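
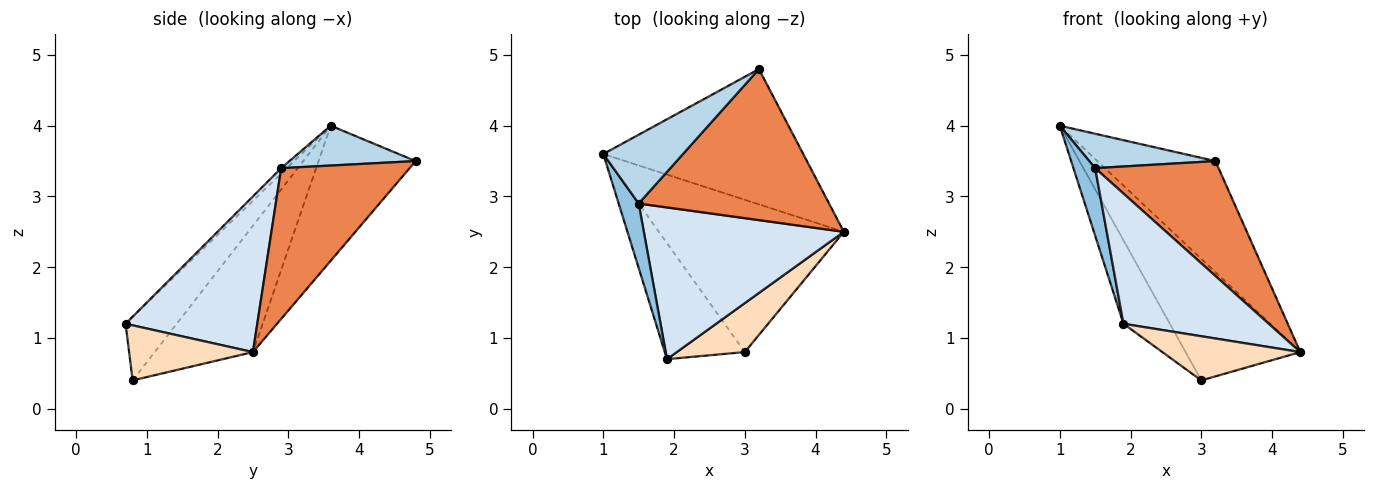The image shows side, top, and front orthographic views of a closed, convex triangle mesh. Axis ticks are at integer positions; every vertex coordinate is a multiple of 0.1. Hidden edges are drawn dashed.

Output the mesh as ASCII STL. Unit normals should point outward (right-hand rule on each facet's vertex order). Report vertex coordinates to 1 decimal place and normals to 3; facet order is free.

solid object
 facet normal -0.463 0.563 -0.685
  outer loop
   vertex 3.2 4.8 3.5
   vertex 4.4 2.5 0.8
   vertex 1.0 3.6 4.0
  endloop
 endfacet
 facet normal -0.182 -0.712 0.679
  outer loop
   vertex 1.5 2.9 3.4
   vertex 1.0 3.6 4.0
   vertex 1.9 0.7 1.2
  endloop
 endfacet
 facet normal 0.408 -0.408 0.816
  outer loop
   vertex 1.5 2.9 3.4
   vertex 3.2 4.8 3.5
   vertex 1.0 3.6 4.0
  endloop
 endfacet
 facet normal 0.508 -0.561 0.653
  outer loop
   vertex 1.5 2.9 3.4
   vertex 1.9 0.7 1.2
   vertex 4.4 2.5 0.8
  endloop
 endfacet
 facet normal 0.533 -0.512 0.673
  outer loop
   vertex 1.5 2.9 3.4
   vertex 4.4 2.5 0.8
   vertex 3.2 4.8 3.5
  endloop
 endfacet
 facet normal -0.471 0.550 -0.690
  outer loop
   vertex 3.0 0.8 0.4
   vertex 1.0 3.6 4.0
   vertex 4.4 2.5 0.8
  endloop
 endfacet
 facet normal -0.541 0.491 -0.683
  outer loop
   vertex 3.0 0.8 0.4
   vertex 1.9 0.7 1.2
   vertex 1.0 3.6 4.0
  endloop
 endfacet
 facet normal 0.515 -0.574 0.637
  outer loop
   vertex 3.0 0.8 0.4
   vertex 4.4 2.5 0.8
   vertex 1.9 0.7 1.2
  endloop
 endfacet
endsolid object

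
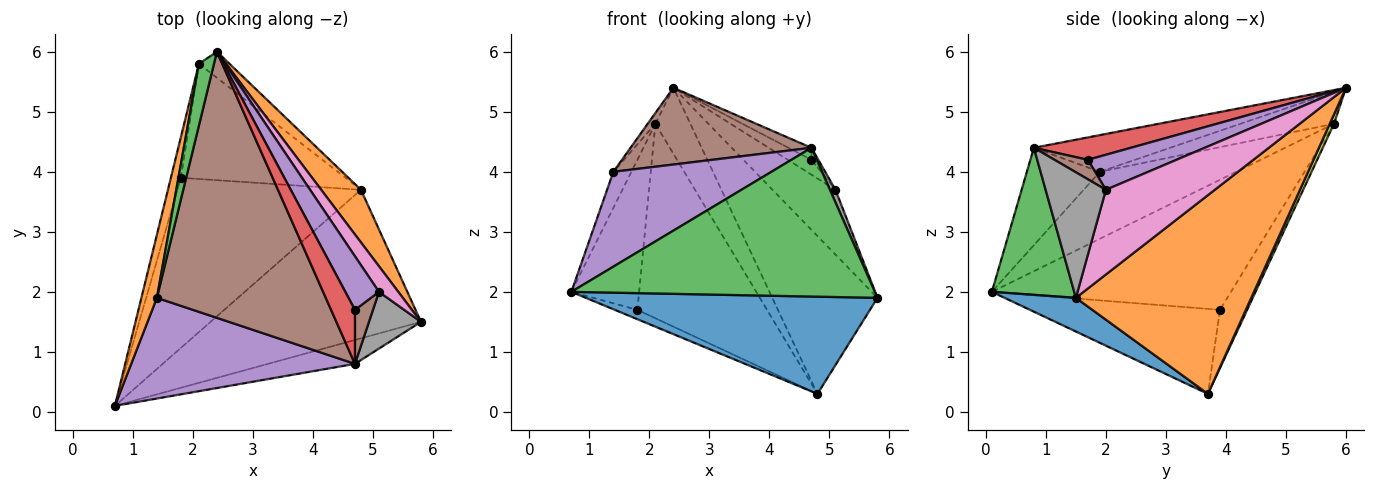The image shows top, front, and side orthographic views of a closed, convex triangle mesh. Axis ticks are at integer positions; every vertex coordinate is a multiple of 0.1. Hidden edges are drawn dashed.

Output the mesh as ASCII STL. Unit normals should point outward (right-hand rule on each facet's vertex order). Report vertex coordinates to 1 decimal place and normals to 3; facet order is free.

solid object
 facet normal 0.133 -0.543 -0.829
  outer loop
   vertex 4.8 3.7 0.3
   vertex 5.8 1.5 1.9
   vertex 0.7 0.1 2.0
  endloop
 endfacet
 facet normal 0.845 0.507 0.169
  outer loop
   vertex 4.8 3.7 0.3
   vertex 2.4 6.0 5.4
   vertex 5.8 1.5 1.9
  endloop
 endfacet
 facet normal 0.259 -0.954 -0.153
  outer loop
   vertex 4.7 0.8 4.4
   vertex 0.7 0.1 2.0
   vertex 5.8 1.5 1.9
  endloop
 endfacet
 facet normal -0.420 0.050 -0.906
  outer loop
   vertex 1.8 3.9 1.7
   vertex 4.8 3.7 0.3
   vertex 0.7 0.1 2.0
  endloop
 endfacet
 facet normal -0.302 -0.654 0.694
  outer loop
   vertex 1.4 1.9 4.0
   vertex 0.7 0.1 2.0
   vertex 4.7 0.8 4.4
  endloop
 endfacet
 facet normal -0.204 -0.271 0.941
  outer loop
   vertex 1.4 1.9 4.0
   vertex 4.7 0.8 4.4
   vertex 2.4 6.0 5.4
  endloop
 endfacet
 facet normal 0.849 0.491 0.194
  outer loop
   vertex 5.1 2.0 3.7
   vertex 5.8 1.5 1.9
   vertex 2.4 6.0 5.4
  endloop
 endfacet
 facet normal 0.921 -0.084 0.381
  outer loop
   vertex 5.1 2.0 3.7
   vertex 4.7 0.8 4.4
   vertex 5.8 1.5 1.9
  endloop
 endfacet
 facet normal 0.112 0.925 -0.364
  outer loop
   vertex 2.1 5.8 4.8
   vertex 2.4 6.0 5.4
   vertex 4.8 3.7 0.3
  endloop
 endfacet
 facet normal -0.178 0.847 -0.502
  outer loop
   vertex 2.1 5.8 4.8
   vertex 4.8 3.7 0.3
   vertex 1.8 3.9 1.7
  endloop
 endfacet
 facet normal -0.959 0.272 -0.074
  outer loop
   vertex 2.1 5.8 4.8
   vertex 1.8 3.9 1.7
   vertex 0.7 0.1 2.0
  endloop
 endfacet
 facet normal -0.966 0.128 0.223
  outer loop
   vertex 2.1 5.8 4.8
   vertex 0.7 0.1 2.0
   vertex 1.4 1.9 4.0
  endloop
 endfacet
 facet normal -0.902 0.074 0.426
  outer loop
   vertex 2.1 5.8 4.8
   vertex 1.4 1.9 4.0
   vertex 2.4 6.0 5.4
  endloop
 endfacet
 facet normal 0.675 0.160 0.720
  outer loop
   vertex 4.7 1.7 4.2
   vertex 2.4 6.0 5.4
   vertex 4.7 0.8 4.4
  endloop
 endfacet
 facet normal 0.708 0.189 0.680
  outer loop
   vertex 4.7 1.7 4.2
   vertex 5.1 2.0 3.7
   vertex 2.4 6.0 5.4
  endloop
 endfacet
 facet normal 0.727 0.149 0.671
  outer loop
   vertex 4.7 1.7 4.2
   vertex 4.7 0.8 4.4
   vertex 5.1 2.0 3.7
  endloop
 endfacet
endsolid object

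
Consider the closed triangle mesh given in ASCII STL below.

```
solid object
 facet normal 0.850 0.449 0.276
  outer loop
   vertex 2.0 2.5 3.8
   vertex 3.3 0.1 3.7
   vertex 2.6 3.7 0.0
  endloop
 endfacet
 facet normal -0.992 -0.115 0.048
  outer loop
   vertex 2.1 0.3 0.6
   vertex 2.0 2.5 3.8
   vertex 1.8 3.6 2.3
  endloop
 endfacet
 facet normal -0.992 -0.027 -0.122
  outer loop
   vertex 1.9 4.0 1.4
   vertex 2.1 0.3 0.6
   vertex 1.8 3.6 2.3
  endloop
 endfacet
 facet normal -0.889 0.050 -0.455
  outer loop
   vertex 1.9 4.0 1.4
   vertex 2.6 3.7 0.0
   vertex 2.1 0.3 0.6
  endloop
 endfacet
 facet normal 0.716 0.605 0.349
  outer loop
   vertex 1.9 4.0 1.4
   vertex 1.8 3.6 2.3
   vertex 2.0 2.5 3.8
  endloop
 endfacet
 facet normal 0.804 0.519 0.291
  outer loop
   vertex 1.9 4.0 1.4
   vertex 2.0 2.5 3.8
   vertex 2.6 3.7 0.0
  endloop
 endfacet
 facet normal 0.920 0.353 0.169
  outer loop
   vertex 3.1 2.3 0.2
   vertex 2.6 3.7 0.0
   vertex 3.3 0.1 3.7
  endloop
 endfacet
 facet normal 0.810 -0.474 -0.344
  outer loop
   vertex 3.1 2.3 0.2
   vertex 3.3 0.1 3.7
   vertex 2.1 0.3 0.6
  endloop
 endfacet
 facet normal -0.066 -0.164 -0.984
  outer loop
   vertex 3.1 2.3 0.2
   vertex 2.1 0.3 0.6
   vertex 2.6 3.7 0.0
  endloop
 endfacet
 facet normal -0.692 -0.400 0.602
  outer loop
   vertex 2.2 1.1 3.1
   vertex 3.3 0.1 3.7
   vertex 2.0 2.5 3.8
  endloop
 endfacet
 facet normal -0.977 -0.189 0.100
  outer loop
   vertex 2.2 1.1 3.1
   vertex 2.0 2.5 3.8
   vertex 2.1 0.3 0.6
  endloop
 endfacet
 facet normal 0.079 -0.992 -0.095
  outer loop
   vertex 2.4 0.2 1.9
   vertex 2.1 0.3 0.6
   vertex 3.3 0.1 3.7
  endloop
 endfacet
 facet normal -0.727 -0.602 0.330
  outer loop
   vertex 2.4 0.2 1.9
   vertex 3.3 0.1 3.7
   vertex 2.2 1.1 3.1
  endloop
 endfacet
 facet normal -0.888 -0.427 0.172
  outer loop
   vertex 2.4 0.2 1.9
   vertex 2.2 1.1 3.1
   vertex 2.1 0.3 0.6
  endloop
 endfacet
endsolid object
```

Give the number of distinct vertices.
9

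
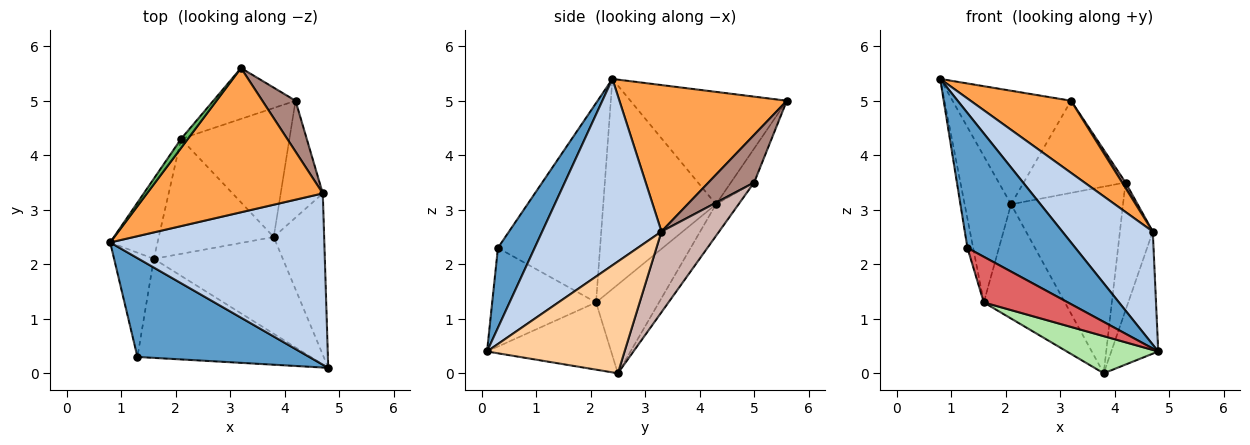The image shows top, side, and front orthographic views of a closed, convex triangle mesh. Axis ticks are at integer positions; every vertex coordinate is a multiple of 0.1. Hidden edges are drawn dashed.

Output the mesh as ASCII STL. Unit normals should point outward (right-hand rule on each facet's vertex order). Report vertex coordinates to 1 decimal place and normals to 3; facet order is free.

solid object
 facet normal 0.265 -0.778 0.570
  outer loop
   vertex 1.3 0.3 2.3
   vertex 4.8 0.1 0.4
   vertex 0.8 2.4 5.4
  endloop
 endfacet
 facet normal 0.588 -0.446 0.675
  outer loop
   vertex 4.7 3.3 2.6
   vertex 0.8 2.4 5.4
   vertex 4.8 0.1 0.4
  endloop
 endfacet
 facet normal 0.598 -0.359 0.717
  outer loop
   vertex 4.7 3.3 2.6
   vertex 3.2 5.6 5.0
   vertex 0.8 2.4 5.4
  endloop
 endfacet
 facet normal 0.870 0.297 -0.393
  outer loop
   vertex 4.7 3.3 2.6
   vertex 4.8 0.1 0.4
   vertex 3.8 2.5 0.0
  endloop
 endfacet
 facet normal -0.796 0.603 0.048
  outer loop
   vertex 2.1 4.3 3.1
   vertex 0.8 2.4 5.4
   vertex 3.2 5.6 5.0
  endloop
 endfacet
 facet normal -0.437 -0.322 -0.840
  outer loop
   vertex 1.6 2.1 1.3
   vertex 3.8 2.5 0.0
   vertex 4.8 0.1 0.4
  endloop
 endfacet
 facet normal -0.459 -0.372 -0.807
  outer loop
   vertex 1.6 2.1 1.3
   vertex 4.8 0.1 0.4
   vertex 1.3 0.3 2.3
  endloop
 endfacet
 facet normal -0.480 0.618 -0.622
  outer loop
   vertex 1.6 2.1 1.3
   vertex 2.1 4.3 3.1
   vertex 3.8 2.5 0.0
  endloop
 endfacet
 facet normal -0.979 0.055 -0.195
  outer loop
   vertex 1.6 2.1 1.3
   vertex 1.3 0.3 2.3
   vertex 0.8 2.4 5.4
  endloop
 endfacet
 facet normal -0.905 0.373 -0.204
  outer loop
   vertex 1.6 2.1 1.3
   vertex 0.8 2.4 5.4
   vertex 2.1 4.3 3.1
  endloop
 endfacet
 facet normal 0.819 -0.061 0.570
  outer loop
   vertex 4.2 5.0 3.5
   vertex 3.2 5.6 5.0
   vertex 4.7 3.3 2.6
  endloop
 endfacet
 facet normal 0.791 0.451 -0.413
  outer loop
   vertex 4.2 5.0 3.5
   vertex 4.7 3.3 2.6
   vertex 3.8 2.5 0.0
  endloop
 endfacet
 facet normal -0.196 0.858 -0.474
  outer loop
   vertex 4.2 5.0 3.5
   vertex 2.1 4.3 3.1
   vertex 3.2 5.6 5.0
  endloop
 endfacet
 facet normal -0.164 0.812 -0.561
  outer loop
   vertex 4.2 5.0 3.5
   vertex 3.8 2.5 0.0
   vertex 2.1 4.3 3.1
  endloop
 endfacet
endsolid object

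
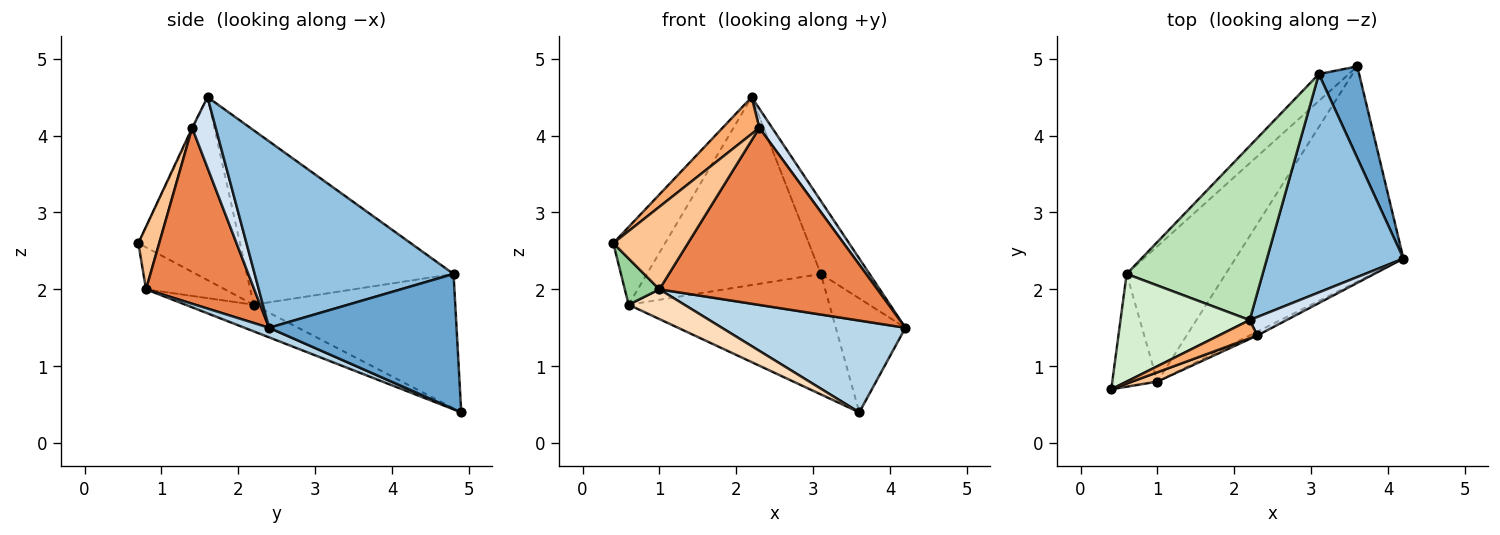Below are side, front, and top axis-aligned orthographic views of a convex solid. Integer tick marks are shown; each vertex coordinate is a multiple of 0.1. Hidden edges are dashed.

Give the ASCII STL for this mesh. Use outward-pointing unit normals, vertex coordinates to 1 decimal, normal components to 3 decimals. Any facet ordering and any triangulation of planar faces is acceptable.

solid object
 facet normal 0.903 0.335 0.269
  outer loop
   vertex 3.1 4.8 2.2
   vertex 4.2 2.4 1.5
   vertex 3.6 4.9 0.4
  endloop
 endfacet
 facet normal 0.792 0.194 0.579
  outer loop
   vertex 3.1 4.8 2.2
   vertex 2.2 1.6 4.5
   vertex 4.2 2.4 1.5
  endloop
 endfacet
 facet normal 0.052 -0.392 -0.919
  outer loop
   vertex 1.0 0.8 2.0
   vertex 3.6 4.9 0.4
   vertex 4.2 2.4 1.5
  endloop
 endfacet
 facet normal 0.799 -0.434 0.417
  outer loop
   vertex 2.3 1.4 4.1
   vertex 4.2 2.4 1.5
   vertex 2.2 1.6 4.5
  endloop
 endfacet
 facet normal 0.445 -0.895 -0.019
  outer loop
   vertex 2.3 1.4 4.1
   vertex 1.0 0.8 2.0
   vertex 4.2 2.4 1.5
  endloop
 endfacet
 facet normal -0.020 -0.896 0.443
  outer loop
   vertex 2.3 1.4 4.1
   vertex 2.2 1.6 4.5
   vertex 0.4 0.7 2.6
  endloop
 endfacet
 facet normal 0.268 -0.957 0.108
  outer loop
   vertex 2.3 1.4 4.1
   vertex 0.4 0.7 2.6
   vertex 1.0 0.8 2.0
  endloop
 endfacet
 facet normal -0.254 -0.208 -0.945
  outer loop
   vertex 0.6 2.2 1.8
   vertex 3.6 4.9 0.4
   vertex 1.0 0.8 2.0
  endloop
 endfacet
 facet normal -0.700 0.697 -0.156
  outer loop
   vertex 0.6 2.2 1.8
   vertex 3.1 4.8 2.2
   vertex 3.6 4.9 0.4
  endloop
 endfacet
 facet normal -0.653 -0.287 -0.701
  outer loop
   vertex 0.6 2.2 1.8
   vertex 1.0 0.8 2.0
   vertex 0.4 0.7 2.6
  endloop
 endfacet
 facet normal -0.657 0.553 0.512
  outer loop
   vertex 0.6 2.2 1.8
   vertex 2.2 1.6 4.5
   vertex 3.1 4.8 2.2
  endloop
 endfacet
 facet normal -0.754 0.384 0.532
  outer loop
   vertex 0.6 2.2 1.8
   vertex 0.4 0.7 2.6
   vertex 2.2 1.6 4.5
  endloop
 endfacet
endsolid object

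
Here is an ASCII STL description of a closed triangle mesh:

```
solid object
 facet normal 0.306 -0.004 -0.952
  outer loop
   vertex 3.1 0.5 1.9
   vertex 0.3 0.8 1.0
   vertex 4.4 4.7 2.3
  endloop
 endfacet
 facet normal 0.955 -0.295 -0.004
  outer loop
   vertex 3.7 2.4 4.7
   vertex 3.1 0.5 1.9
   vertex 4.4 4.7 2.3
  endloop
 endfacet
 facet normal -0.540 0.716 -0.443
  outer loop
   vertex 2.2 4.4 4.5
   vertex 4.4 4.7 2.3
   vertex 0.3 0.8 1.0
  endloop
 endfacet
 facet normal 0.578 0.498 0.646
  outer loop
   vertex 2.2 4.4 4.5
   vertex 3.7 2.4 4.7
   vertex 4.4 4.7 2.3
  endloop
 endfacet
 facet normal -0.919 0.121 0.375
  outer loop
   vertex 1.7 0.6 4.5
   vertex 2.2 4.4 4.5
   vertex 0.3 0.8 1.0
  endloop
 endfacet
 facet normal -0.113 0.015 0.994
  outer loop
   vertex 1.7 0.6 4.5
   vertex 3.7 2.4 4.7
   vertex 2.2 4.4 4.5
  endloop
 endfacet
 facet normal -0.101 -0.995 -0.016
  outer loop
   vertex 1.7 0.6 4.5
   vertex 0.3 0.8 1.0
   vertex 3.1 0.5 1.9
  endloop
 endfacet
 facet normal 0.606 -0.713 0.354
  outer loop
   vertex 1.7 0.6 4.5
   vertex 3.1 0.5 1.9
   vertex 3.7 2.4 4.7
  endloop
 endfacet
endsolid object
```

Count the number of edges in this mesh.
12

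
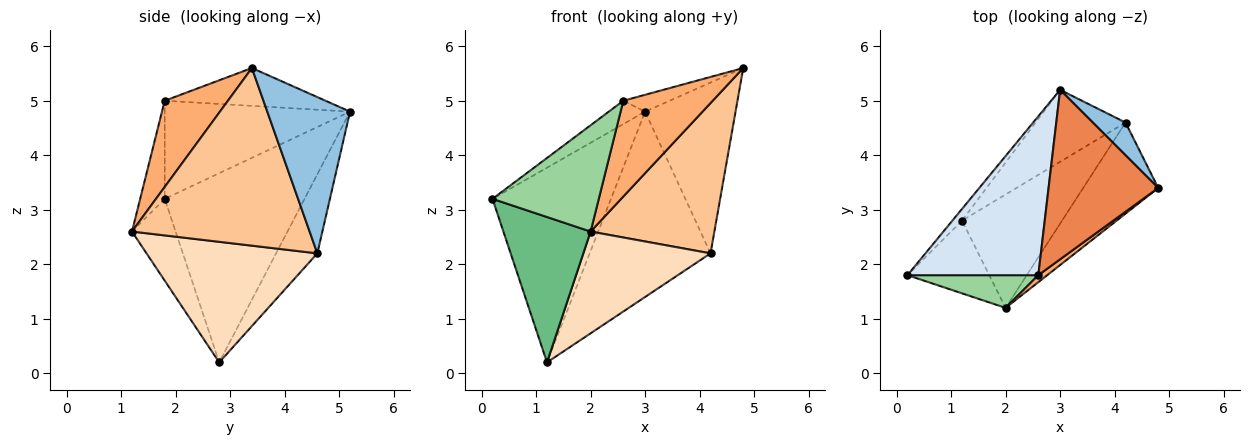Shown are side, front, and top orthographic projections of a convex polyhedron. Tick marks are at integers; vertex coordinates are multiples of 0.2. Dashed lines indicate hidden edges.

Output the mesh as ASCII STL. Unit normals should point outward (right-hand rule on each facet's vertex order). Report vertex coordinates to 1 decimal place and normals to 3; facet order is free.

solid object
 facet normal -0.762 0.646 -0.039
  outer loop
   vertex 1.2 2.8 0.2
   vertex 0.2 1.8 3.2
   vertex 3.0 5.2 4.8
  endloop
 endfacet
 facet normal 0.668 0.731 0.140
  outer loop
   vertex 4.2 4.6 2.2
   vertex 3.0 5.2 4.8
   vertex 4.8 3.4 5.6
  endloop
 endfacet
 facet normal -0.303 0.888 -0.345
  outer loop
   vertex 4.2 4.6 2.2
   vertex 1.2 2.8 0.2
   vertex 3.0 5.2 4.8
  endloop
 endfacet
 facet normal -0.596 0.117 0.795
  outer loop
   vertex 2.6 1.8 5.0
   vertex 3.0 5.2 4.8
   vertex 0.2 1.8 3.2
  endloop
 endfacet
 facet normal -0.325 0.094 0.941
  outer loop
   vertex 2.6 1.8 5.0
   vertex 4.8 3.4 5.6
   vertex 3.0 5.2 4.8
  endloop
 endfacet
 facet normal 0.576 -0.815 0.060
  outer loop
   vertex 2.0 1.2 2.6
   vertex 4.8 3.4 5.6
   vertex 2.6 1.8 5.0
  endloop
 endfacet
 facet normal 0.775 -0.540 -0.327
  outer loop
   vertex 2.0 1.2 2.6
   vertex 4.2 4.6 2.2
   vertex 4.8 3.4 5.6
  endloop
 endfacet
 facet normal 0.668 -0.497 -0.554
  outer loop
   vertex 2.0 1.2 2.6
   vertex 1.2 2.8 0.2
   vertex 4.2 4.6 2.2
  endloop
 endfacet
 facet normal -0.408 -0.816 -0.408
  outer loop
   vertex 2.0 1.2 2.6
   vertex 0.2 1.8 3.2
   vertex 1.2 2.8 0.2
  endloop
 endfacet
 facet normal -0.215 -0.933 0.287
  outer loop
   vertex 2.0 1.2 2.6
   vertex 2.6 1.8 5.0
   vertex 0.2 1.8 3.2
  endloop
 endfacet
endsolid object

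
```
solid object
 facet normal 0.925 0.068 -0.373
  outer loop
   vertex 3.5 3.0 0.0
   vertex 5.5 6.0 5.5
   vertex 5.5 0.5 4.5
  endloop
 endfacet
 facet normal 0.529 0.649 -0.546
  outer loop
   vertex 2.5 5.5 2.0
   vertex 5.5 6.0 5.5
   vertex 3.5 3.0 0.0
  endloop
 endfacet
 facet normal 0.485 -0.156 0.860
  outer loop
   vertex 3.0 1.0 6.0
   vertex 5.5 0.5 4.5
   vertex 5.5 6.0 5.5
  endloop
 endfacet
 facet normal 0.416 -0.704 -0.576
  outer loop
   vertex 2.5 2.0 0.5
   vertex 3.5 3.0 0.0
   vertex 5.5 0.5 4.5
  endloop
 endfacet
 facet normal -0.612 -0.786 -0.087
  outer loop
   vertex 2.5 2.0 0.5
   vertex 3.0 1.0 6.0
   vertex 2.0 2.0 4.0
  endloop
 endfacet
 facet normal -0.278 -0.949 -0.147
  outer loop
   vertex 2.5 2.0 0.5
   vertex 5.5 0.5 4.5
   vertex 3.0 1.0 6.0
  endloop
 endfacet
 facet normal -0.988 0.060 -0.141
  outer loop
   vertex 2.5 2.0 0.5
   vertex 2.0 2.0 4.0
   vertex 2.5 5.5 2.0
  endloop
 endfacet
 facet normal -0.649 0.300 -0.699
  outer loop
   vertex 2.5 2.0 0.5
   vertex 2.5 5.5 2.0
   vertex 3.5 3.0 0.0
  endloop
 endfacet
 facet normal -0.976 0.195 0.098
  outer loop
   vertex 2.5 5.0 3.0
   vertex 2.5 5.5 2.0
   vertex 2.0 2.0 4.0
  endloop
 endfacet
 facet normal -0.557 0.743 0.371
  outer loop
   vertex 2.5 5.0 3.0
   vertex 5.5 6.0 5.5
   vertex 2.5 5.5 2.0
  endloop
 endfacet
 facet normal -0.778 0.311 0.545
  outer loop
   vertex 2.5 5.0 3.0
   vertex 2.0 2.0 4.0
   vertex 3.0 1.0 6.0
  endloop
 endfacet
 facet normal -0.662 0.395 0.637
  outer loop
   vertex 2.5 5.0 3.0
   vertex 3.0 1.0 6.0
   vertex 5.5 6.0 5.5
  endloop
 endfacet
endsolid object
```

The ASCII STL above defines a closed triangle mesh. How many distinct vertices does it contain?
8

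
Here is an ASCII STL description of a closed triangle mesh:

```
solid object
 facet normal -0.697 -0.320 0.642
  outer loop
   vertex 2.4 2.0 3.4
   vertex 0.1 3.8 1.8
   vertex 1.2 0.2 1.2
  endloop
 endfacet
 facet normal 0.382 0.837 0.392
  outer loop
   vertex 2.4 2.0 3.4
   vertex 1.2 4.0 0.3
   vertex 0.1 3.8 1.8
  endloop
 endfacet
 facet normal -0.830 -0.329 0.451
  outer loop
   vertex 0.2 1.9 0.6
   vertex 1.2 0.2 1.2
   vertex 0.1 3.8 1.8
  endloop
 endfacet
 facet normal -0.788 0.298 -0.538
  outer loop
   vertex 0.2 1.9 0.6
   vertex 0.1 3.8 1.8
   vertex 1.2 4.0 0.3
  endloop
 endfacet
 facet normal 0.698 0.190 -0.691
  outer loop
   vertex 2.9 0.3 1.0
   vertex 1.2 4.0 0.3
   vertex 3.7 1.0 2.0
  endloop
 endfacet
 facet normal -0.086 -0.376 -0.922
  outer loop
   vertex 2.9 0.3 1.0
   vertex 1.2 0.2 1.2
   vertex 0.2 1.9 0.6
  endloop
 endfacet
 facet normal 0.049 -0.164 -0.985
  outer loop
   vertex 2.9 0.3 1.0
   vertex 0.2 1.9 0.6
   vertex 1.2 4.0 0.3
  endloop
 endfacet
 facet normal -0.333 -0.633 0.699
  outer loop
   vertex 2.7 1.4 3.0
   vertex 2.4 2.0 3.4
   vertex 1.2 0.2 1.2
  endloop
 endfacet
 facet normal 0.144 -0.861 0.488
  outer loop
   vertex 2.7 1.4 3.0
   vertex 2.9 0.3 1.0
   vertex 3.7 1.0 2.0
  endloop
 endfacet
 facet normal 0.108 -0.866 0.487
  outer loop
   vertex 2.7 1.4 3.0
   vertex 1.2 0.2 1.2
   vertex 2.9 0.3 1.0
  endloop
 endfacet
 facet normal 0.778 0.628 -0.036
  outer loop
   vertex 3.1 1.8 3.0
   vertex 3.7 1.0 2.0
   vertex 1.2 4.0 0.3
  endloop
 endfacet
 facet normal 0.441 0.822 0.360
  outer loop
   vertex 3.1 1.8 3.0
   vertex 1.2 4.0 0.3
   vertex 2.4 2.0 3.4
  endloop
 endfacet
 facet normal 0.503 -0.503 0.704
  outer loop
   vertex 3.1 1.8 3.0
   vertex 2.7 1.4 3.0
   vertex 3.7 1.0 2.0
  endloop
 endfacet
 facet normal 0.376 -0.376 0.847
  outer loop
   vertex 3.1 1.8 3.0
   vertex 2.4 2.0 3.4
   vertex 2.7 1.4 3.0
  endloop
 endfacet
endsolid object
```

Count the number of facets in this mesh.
14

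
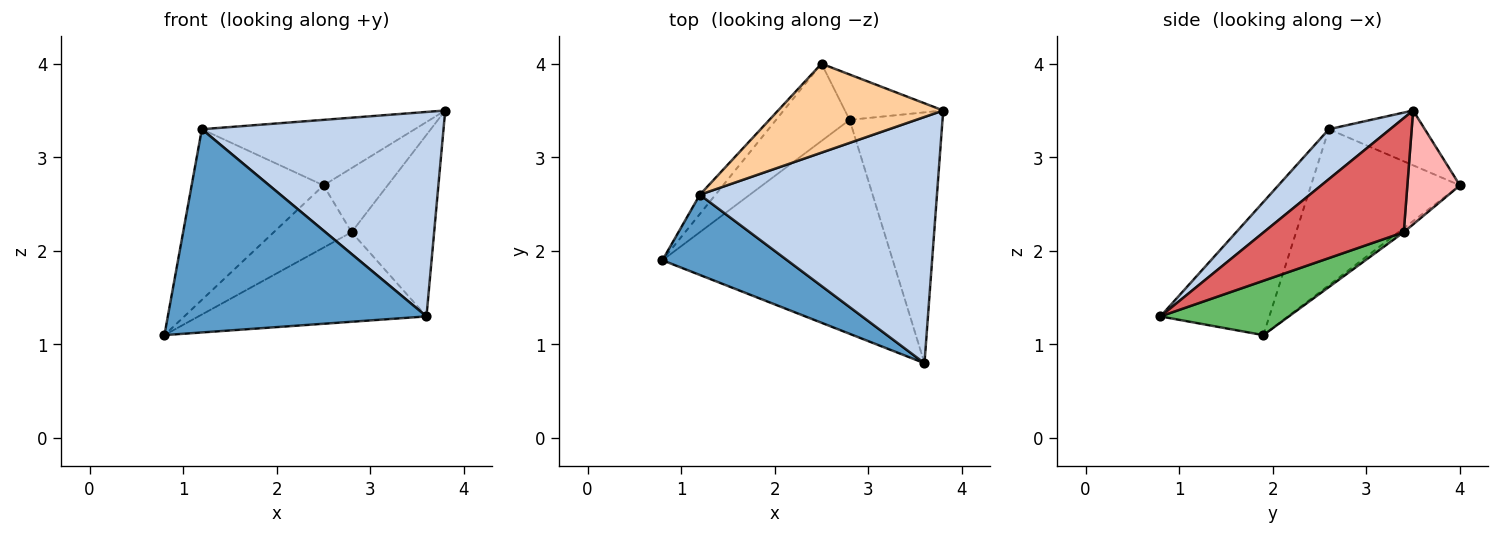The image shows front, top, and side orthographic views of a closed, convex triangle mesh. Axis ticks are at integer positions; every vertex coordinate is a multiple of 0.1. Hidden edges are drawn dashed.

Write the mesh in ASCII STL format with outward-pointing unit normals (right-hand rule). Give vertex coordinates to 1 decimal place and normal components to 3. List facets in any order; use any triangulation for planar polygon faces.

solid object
 facet normal -0.365 -0.866 0.342
  outer loop
   vertex 1.2 2.6 3.3
   vertex 0.8 1.9 1.1
   vertex 3.6 0.8 1.3
  endloop
 endfacet
 facet normal 0.160 -0.631 0.759
  outer loop
   vertex 1.2 2.6 3.3
   vertex 3.6 0.8 1.3
   vertex 3.8 3.5 3.5
  endloop
 endfacet
 facet normal -0.746 0.661 -0.075
  outer loop
   vertex 1.2 2.6 3.3
   vertex 2.5 4.0 2.7
   vertex 0.8 1.9 1.1
  endloop
 endfacet
 facet normal -0.258 0.573 0.778
  outer loop
   vertex 1.2 2.6 3.3
   vertex 3.8 3.5 3.5
   vertex 2.5 4.0 2.7
  endloop
 endfacet
 facet normal 0.213 0.377 -0.901
  outer loop
   vertex 2.8 3.4 2.2
   vertex 3.6 0.8 1.3
   vertex 0.8 1.9 1.1
  endloop
 endfacet
 facet normal -0.042 0.627 -0.778
  outer loop
   vertex 2.8 3.4 2.2
   vertex 0.8 1.9 1.1
   vertex 2.5 4.0 2.7
  endloop
 endfacet
 facet normal 0.705 0.416 -0.574
  outer loop
   vertex 2.8 3.4 2.2
   vertex 3.8 3.5 3.5
   vertex 3.6 0.8 1.3
  endloop
 endfacet
 facet normal 0.556 0.678 -0.480
  outer loop
   vertex 2.8 3.4 2.2
   vertex 2.5 4.0 2.7
   vertex 3.8 3.5 3.5
  endloop
 endfacet
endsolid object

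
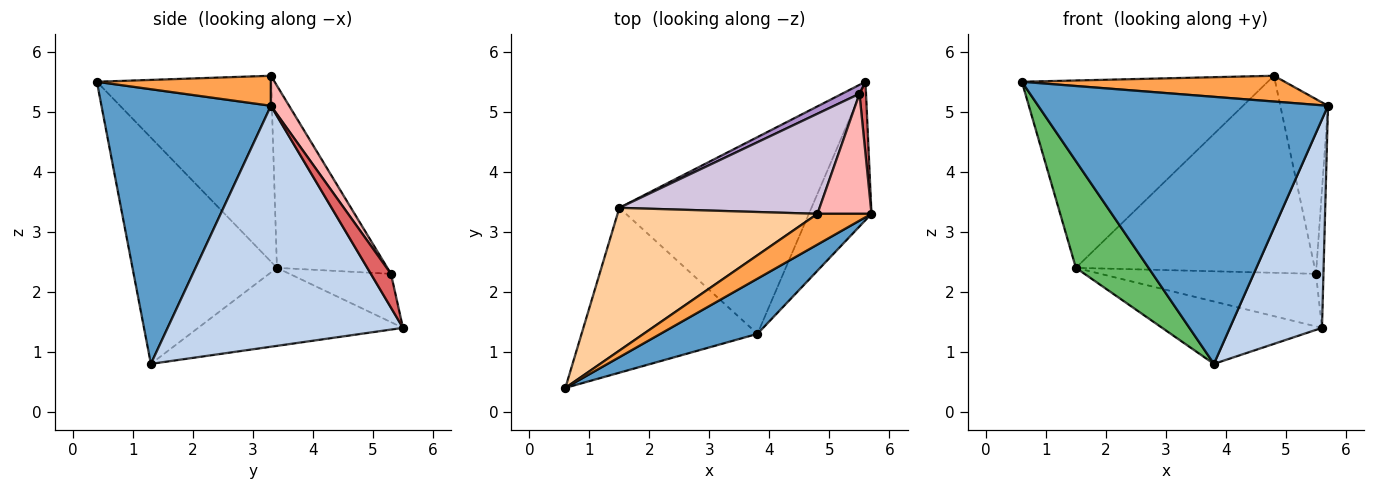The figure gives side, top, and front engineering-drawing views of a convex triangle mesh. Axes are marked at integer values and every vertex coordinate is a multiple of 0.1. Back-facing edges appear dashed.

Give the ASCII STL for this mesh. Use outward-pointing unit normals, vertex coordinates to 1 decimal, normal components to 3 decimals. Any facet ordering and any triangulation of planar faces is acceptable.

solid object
 facet normal 0.497 -0.850 0.176
  outer loop
   vertex 3.8 1.3 0.8
   vertex 5.7 3.3 5.1
   vertex 0.6 0.4 5.5
  endloop
 endfacet
 facet normal 0.905 -0.354 -0.235
  outer loop
   vertex 3.8 1.3 0.8
   vertex 5.6 5.5 1.4
   vertex 5.7 3.3 5.1
  endloop
 endfacet
 facet normal 0.392 -0.591 0.705
  outer loop
   vertex 4.8 3.3 5.6
   vertex 0.6 0.4 5.5
   vertex 5.7 3.3 5.1
  endloop
 endfacet
 facet normal -0.491 0.693 0.528
  outer loop
   vertex 1.5 3.4 2.4
   vertex 0.6 0.4 5.5
   vertex 4.8 3.3 5.6
  endloop
 endfacet
 facet normal -0.734 -0.369 -0.570
  outer loop
   vertex 1.5 3.4 2.4
   vertex 3.8 1.3 0.8
   vertex 0.6 0.4 5.5
  endloop
 endfacet
 facet normal -0.361 0.282 -0.889
  outer loop
   vertex 1.5 3.4 2.4
   vertex 5.6 5.5 1.4
   vertex 3.8 1.3 0.8
  endloop
 endfacet
 facet normal 0.923 0.342 0.179
  outer loop
   vertex 5.5 5.3 2.3
   vertex 5.7 3.3 5.1
   vertex 5.6 5.5 1.4
  endloop
 endfacet
 facet normal 0.300 0.786 0.540
  outer loop
   vertex 5.5 5.3 2.3
   vertex 4.8 3.3 5.6
   vertex 5.7 3.3 5.1
  endloop
 endfacet
 facet normal -0.421 0.894 0.152
  outer loop
   vertex 5.5 5.3 2.3
   vertex 5.6 5.5 1.4
   vertex 1.5 3.4 2.4
  endloop
 endfacet
 facet normal -0.381 0.824 0.419
  outer loop
   vertex 5.5 5.3 2.3
   vertex 1.5 3.4 2.4
   vertex 4.8 3.3 5.6
  endloop
 endfacet
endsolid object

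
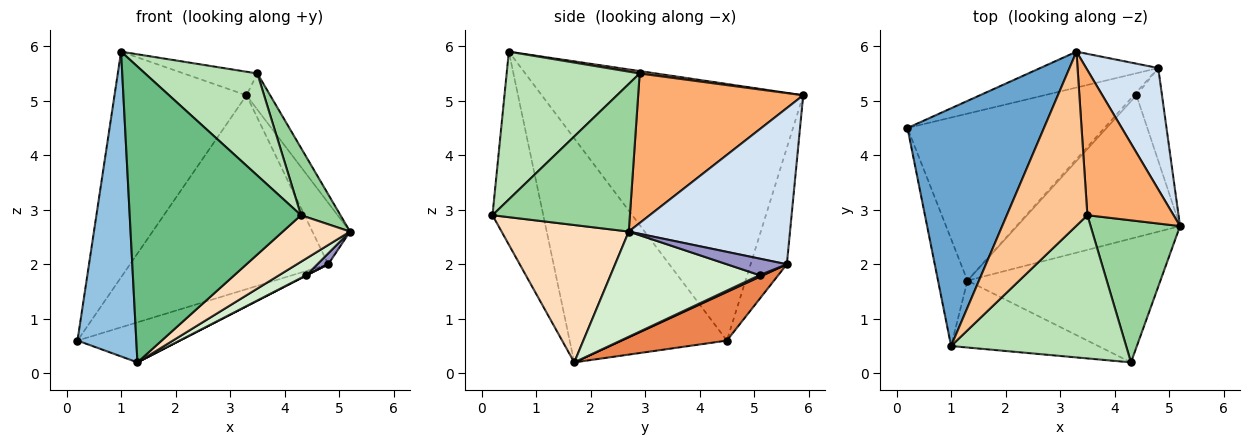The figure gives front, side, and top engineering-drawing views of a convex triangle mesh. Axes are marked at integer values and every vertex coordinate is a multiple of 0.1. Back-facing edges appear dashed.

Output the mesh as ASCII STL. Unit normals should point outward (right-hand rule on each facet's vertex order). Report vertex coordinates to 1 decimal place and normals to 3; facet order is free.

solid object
 facet normal -0.806 0.407 0.429
  outer loop
   vertex 3.3 5.9 5.1
   vertex 0.2 4.5 0.6
   vertex 1.0 0.5 5.9
  endloop
 endfacet
 facet normal -0.930 -0.348 -0.122
  outer loop
   vertex 1.3 1.7 0.2
   vertex 1.0 0.5 5.9
   vertex 0.2 4.5 0.6
  endloop
 endfacet
 facet normal -0.177 0.968 -0.179
  outer loop
   vertex 4.8 5.6 2.0
   vertex 0.2 4.5 0.6
   vertex 3.3 5.9 5.1
  endloop
 endfacet
 facet normal 0.888 0.207 0.410
  outer loop
   vertex 4.8 5.6 2.0
   vertex 3.3 5.9 5.1
   vertex 5.2 2.7 2.6
  endloop
 endfacet
 facet normal 0.234 0.227 -0.946
  outer loop
   vertex 4.8 5.6 2.0
   vertex 1.3 1.7 0.2
   vertex 0.2 4.5 0.6
  endloop
 endfacet
 facet normal 0.860 0.123 0.496
  outer loop
   vertex 3.5 2.9 5.5
   vertex 5.2 2.7 2.6
   vertex 3.3 5.9 5.1
  endloop
 endfacet
 facet normal 0.030 0.134 0.991
  outer loop
   vertex 3.5 2.9 5.5
   vertex 3.3 5.9 5.1
   vertex 1.0 0.5 5.9
  endloop
 endfacet
 facet normal 0.554 -0.293 -0.779
  outer loop
   vertex 4.3 0.2 2.9
   vertex 1.3 1.7 0.2
   vertex 5.2 2.7 2.6
  endloop
 endfacet
 facet normal -0.278 -0.937 -0.212
  outer loop
   vertex 4.3 0.2 2.9
   vertex 1.0 0.5 5.9
   vertex 1.3 1.7 0.2
  endloop
 endfacet
 facet normal 0.831 -0.239 0.503
  outer loop
   vertex 4.3 0.2 2.9
   vertex 5.2 2.7 2.6
   vertex 3.5 2.9 5.5
  endloop
 endfacet
 facet normal 0.567 -0.478 0.671
  outer loop
   vertex 4.3 0.2 2.9
   vertex 3.5 2.9 5.5
   vertex 1.0 0.5 5.9
  endloop
 endfacet
 facet normal 0.540 -0.099 -0.836
  outer loop
   vertex 4.4 5.1 1.8
   vertex 5.2 2.7 2.6
   vertex 1.3 1.7 0.2
  endloop
 endfacet
 facet normal 0.541 -0.098 -0.836
  outer loop
   vertex 4.4 5.1 1.8
   vertex 4.8 5.6 2.0
   vertex 5.2 2.7 2.6
  endloop
 endfacet
 facet normal 0.532 -0.089 -0.842
  outer loop
   vertex 4.4 5.1 1.8
   vertex 1.3 1.7 0.2
   vertex 4.8 5.6 2.0
  endloop
 endfacet
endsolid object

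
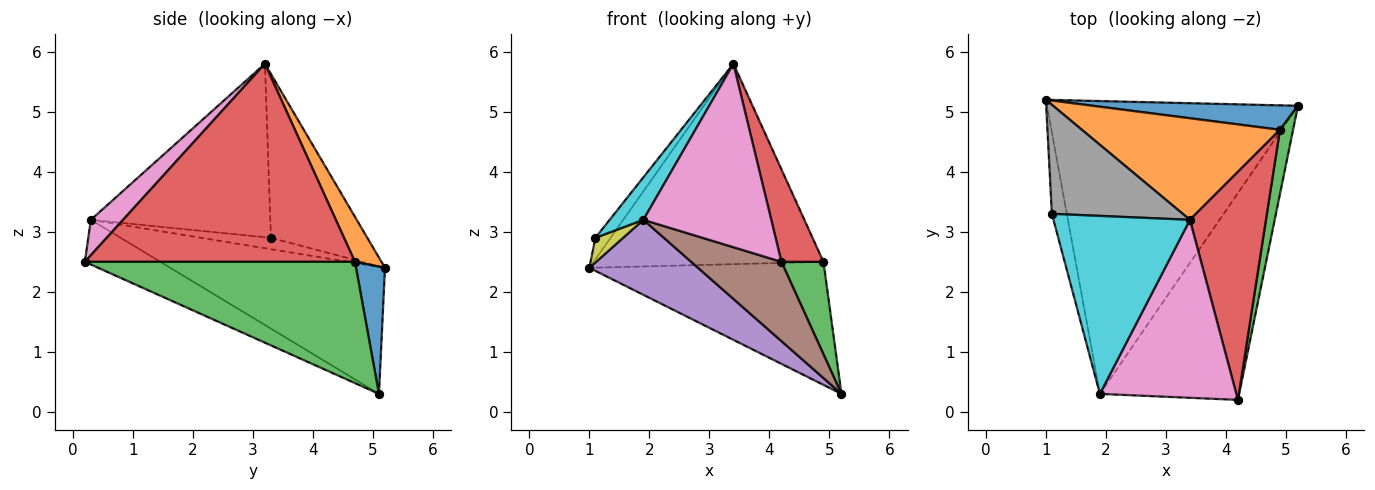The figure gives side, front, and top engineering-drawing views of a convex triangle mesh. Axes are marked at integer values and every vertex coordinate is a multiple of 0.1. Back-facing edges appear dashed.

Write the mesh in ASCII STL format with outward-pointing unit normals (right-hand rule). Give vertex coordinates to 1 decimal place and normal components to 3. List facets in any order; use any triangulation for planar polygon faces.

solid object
 facet normal 0.120 0.974 0.193
  outer loop
   vertex 4.9 4.7 2.5
   vertex 5.2 5.1 0.3
   vertex 1.0 5.2 2.4
  endloop
 endfacet
 facet normal 0.102 0.887 0.450
  outer loop
   vertex 4.9 4.7 2.5
   vertex 1.0 5.2 2.4
   vertex 3.4 3.2 5.8
  endloop
 endfacet
 facet normal 0.983 -0.153 0.106
  outer loop
   vertex 4.9 4.7 2.5
   vertex 4.2 0.2 2.5
   vertex 5.2 5.1 0.3
  endloop
 endfacet
 facet normal 0.924 -0.144 0.355
  outer loop
   vertex 4.9 4.7 2.5
   vertex 3.4 3.2 5.8
   vertex 4.2 0.2 2.5
  endloop
 endfacet
 facet normal -0.440 -0.223 -0.870
  outer loop
   vertex 1.9 0.3 3.2
   vertex 1.0 5.2 2.4
   vertex 5.2 5.1 0.3
  endloop
 endfacet
 facet normal -0.287 -0.343 -0.894
  outer loop
   vertex 1.9 0.3 3.2
   vertex 5.2 5.1 0.3
   vertex 4.2 0.2 2.5
  endloop
 endfacet
 facet normal 0.178 -0.706 0.685
  outer loop
   vertex 1.9 0.3 3.2
   vertex 4.2 0.2 2.5
   vertex 3.4 3.2 5.8
  endloop
 endfacet
 facet normal -0.776 0.122 0.619
  outer loop
   vertex 1.1 3.3 2.9
   vertex 3.4 3.2 5.8
   vertex 1.0 5.2 2.4
  endloop
 endfacet
 facet normal -0.589 -0.234 -0.773
  outer loop
   vertex 1.1 3.3 2.9
   vertex 1.0 5.2 2.4
   vertex 1.9 0.3 3.2
  endloop
 endfacet
 facet normal -0.778 -0.146 0.612
  outer loop
   vertex 1.1 3.3 2.9
   vertex 1.9 0.3 3.2
   vertex 3.4 3.2 5.8
  endloop
 endfacet
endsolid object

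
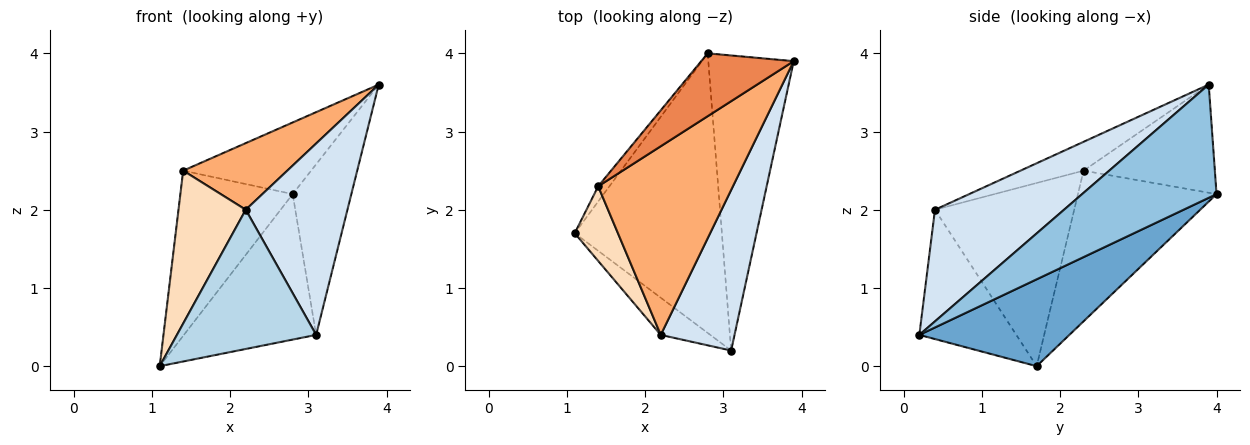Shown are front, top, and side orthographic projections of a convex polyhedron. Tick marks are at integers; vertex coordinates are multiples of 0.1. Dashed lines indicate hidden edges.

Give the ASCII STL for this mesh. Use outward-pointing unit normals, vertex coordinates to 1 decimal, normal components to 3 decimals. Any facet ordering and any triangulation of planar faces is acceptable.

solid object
 facet normal 0.464 0.409 -0.786
  outer loop
   vertex 2.8 4.0 2.2
   vertex 3.1 0.2 0.4
   vertex 1.1 1.7 0.0
  endloop
 endfacet
 facet normal 0.754 0.329 -0.569
  outer loop
   vertex 2.8 4.0 2.2
   vertex 3.9 3.9 3.6
   vertex 3.1 0.2 0.4
  endloop
 endfacet
 facet normal -0.558 -0.802 -0.214
  outer loop
   vertex 2.2 0.4 2.0
   vertex 1.1 1.7 0.0
   vertex 3.1 0.2 0.4
  endloop
 endfacet
 facet normal 0.697 -0.549 0.461
  outer loop
   vertex 2.2 0.4 2.0
   vertex 3.1 0.2 0.4
   vertex 3.9 3.9 3.6
  endloop
 endfacet
 facet normal -0.611 0.595 0.522
  outer loop
   vertex 1.4 2.3 2.5
   vertex 3.9 3.9 3.6
   vertex 2.8 4.0 2.2
  endloop
 endfacet
 facet normal -0.198 -0.326 0.924
  outer loop
   vertex 1.4 2.3 2.5
   vertex 2.2 0.4 2.0
   vertex 3.9 3.9 3.6
  endloop
 endfacet
 facet normal -0.776 0.629 -0.058
  outer loop
   vertex 1.4 2.3 2.5
   vertex 2.8 4.0 2.2
   vertex 1.1 1.7 0.0
  endloop
 endfacet
 facet normal -0.881 -0.426 0.208
  outer loop
   vertex 1.4 2.3 2.5
   vertex 1.1 1.7 0.0
   vertex 2.2 0.4 2.0
  endloop
 endfacet
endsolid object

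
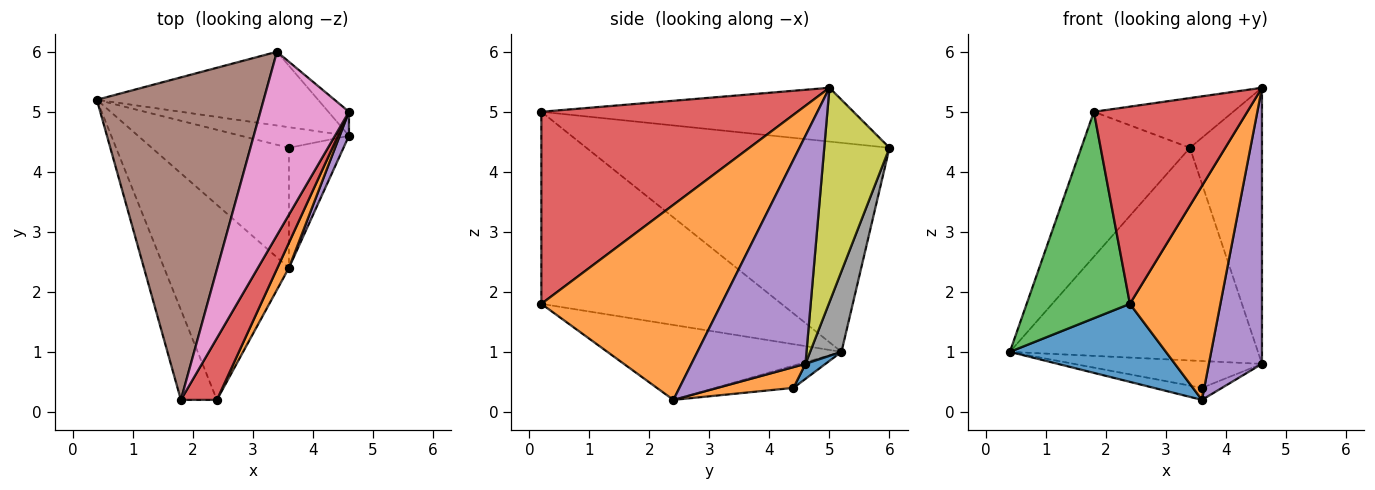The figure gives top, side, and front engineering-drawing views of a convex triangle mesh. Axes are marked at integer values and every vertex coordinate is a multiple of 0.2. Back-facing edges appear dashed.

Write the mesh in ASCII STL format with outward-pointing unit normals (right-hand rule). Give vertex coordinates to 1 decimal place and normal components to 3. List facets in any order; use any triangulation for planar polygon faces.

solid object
 facet normal -0.487 -0.324 -0.811
  outer loop
   vertex 3.6 2.4 0.2
   vertex 2.4 0.2 1.8
   vertex 0.4 5.2 1.0
  endloop
 endfacet
 facet normal 0.892 -0.448 0.053
  outer loop
   vertex 3.6 2.4 0.2
   vertex 4.6 5.0 5.4
   vertex 2.4 0.2 1.8
  endloop
 endfacet
 facet normal -0.905 -0.389 -0.170
  outer loop
   vertex 1.8 0.2 5.0
   vertex 0.4 5.2 1.0
   vertex 2.4 0.2 1.8
  endloop
 endfacet
 facet normal 0.847 -0.507 0.159
  outer loop
   vertex 1.8 0.2 5.0
   vertex 2.4 0.2 1.8
   vertex 4.6 5.0 5.4
  endloop
 endfacet
 facet normal 0.906 -0.422 0.037
  outer loop
   vertex 4.6 4.6 0.8
   vertex 4.6 5.0 5.4
   vertex 3.6 2.4 0.2
  endloop
 endfacet
 facet normal -0.753 0.270 0.601
  outer loop
   vertex 3.4 6.0 4.4
   vertex 0.4 5.2 1.0
   vertex 1.8 0.2 5.0
  endloop
 endfacet
 facet normal -0.506 0.226 0.833
  outer loop
   vertex 3.4 6.0 4.4
   vertex 1.8 0.2 5.0
   vertex 4.6 5.0 5.4
  endloop
 endfacet
 facet normal 0.119 0.938 -0.325
  outer loop
   vertex 3.4 6.0 4.4
   vertex 4.6 4.6 0.8
   vertex 0.4 5.2 1.0
  endloop
 endfacet
 facet normal 0.670 0.740 -0.064
  outer loop
   vertex 3.4 6.0 4.4
   vertex 4.6 5.0 5.4
   vertex 4.6 4.6 0.8
  endloop
 endfacet
 facet normal -0.160 0.098 -0.982
  outer loop
   vertex 3.6 4.4 0.4
   vertex 3.6 2.4 0.2
   vertex 0.4 5.2 1.0
  endloop
 endfacet
 facet normal 0.084 0.791 -0.606
  outer loop
   vertex 3.6 4.4 0.4
   vertex 0.4 5.2 1.0
   vertex 4.6 4.6 0.8
  endloop
 endfacet
 facet normal 0.354 0.093 -0.931
  outer loop
   vertex 3.6 4.4 0.4
   vertex 4.6 4.6 0.8
   vertex 3.6 2.4 0.2
  endloop
 endfacet
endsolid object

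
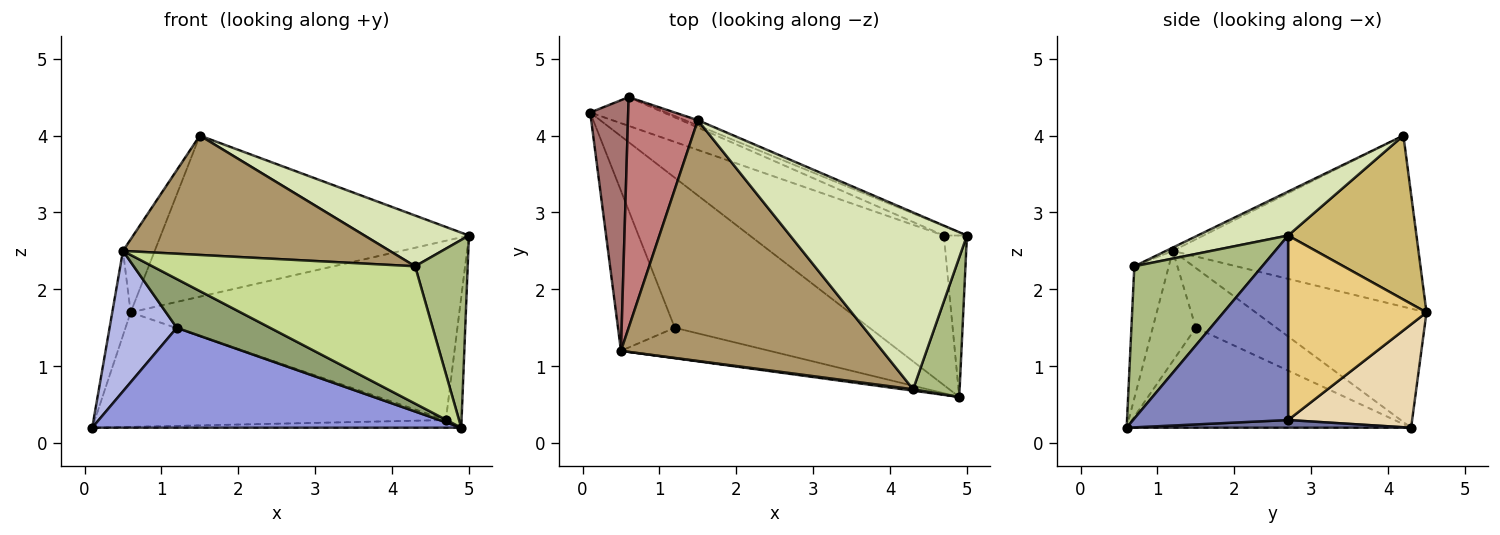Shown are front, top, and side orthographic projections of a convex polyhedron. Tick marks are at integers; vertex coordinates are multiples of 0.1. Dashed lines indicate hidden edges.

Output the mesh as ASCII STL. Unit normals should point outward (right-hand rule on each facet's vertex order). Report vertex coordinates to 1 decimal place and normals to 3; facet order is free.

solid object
 facet normal 0.040 0.051 -0.998
  outer loop
   vertex 4.7 2.7 0.3
   vertex 4.9 0.6 0.2
   vertex 0.1 4.3 0.2
  endloop
 endfacet
 facet normal 0.987 0.100 -0.123
  outer loop
   vertex 4.7 2.7 0.3
   vertex 5.0 2.7 2.7
   vertex 4.9 0.6 0.2
  endloop
 endfacet
 facet normal -0.393 -0.510 -0.765
  outer loop
   vertex 1.2 1.5 1.5
   vertex 0.1 4.3 0.2
   vertex 4.9 0.6 0.2
  endloop
 endfacet
 facet normal -0.620 -0.517 -0.589
  outer loop
   vertex 1.2 1.5 1.5
   vertex 0.5 1.2 2.5
   vertex 0.1 4.3 0.2
  endloop
 endfacet
 facet normal -0.365 -0.790 -0.493
  outer loop
   vertex 1.2 1.5 1.5
   vertex 4.9 0.6 0.2
   vertex 0.5 1.2 2.5
  endloop
 endfacet
 facet normal 0.890 -0.366 0.272
  outer loop
   vertex 4.3 0.7 2.3
   vertex 4.9 0.6 0.2
   vertex 5.0 2.7 2.7
  endloop
 endfacet
 facet normal -0.130 -0.991 0.010
  outer loop
   vertex 4.3 0.7 2.3
   vertex 0.5 1.2 2.5
   vertex 4.9 0.6 0.2
  endloop
 endfacet
 facet normal 0.232 -0.268 0.935
  outer loop
   vertex 4.3 0.7 2.3
   vertex 5.0 2.7 2.7
   vertex 1.5 4.2 4.0
  endloop
 endfacet
 facet normal -0.011 -0.444 0.896
  outer loop
   vertex 4.3 0.7 2.3
   vertex 1.5 4.2 4.0
   vertex 0.5 1.2 2.5
  endloop
 endfacet
 facet normal 0.384 0.923 -0.030
  outer loop
   vertex 0.6 4.5 1.7
   vertex 1.5 4.2 4.0
   vertex 5.0 2.7 2.7
  endloop
 endfacet
 facet normal 0.388 0.921 -0.048
  outer loop
   vertex 0.6 4.5 1.7
   vertex 5.0 2.7 2.7
   vertex 4.7 2.7 0.3
  endloop
 endfacet
 facet normal 0.324 0.918 -0.230
  outer loop
   vertex 0.6 4.5 1.7
   vertex 4.7 2.7 0.3
   vertex 0.1 4.3 0.2
  endloop
 endfacet
 facet normal -0.948 0.102 0.302
  outer loop
   vertex 0.6 4.5 1.7
   vertex 0.1 4.3 0.2
   vertex 0.5 1.2 2.5
  endloop
 endfacet
 facet normal -0.919 0.119 0.375
  outer loop
   vertex 0.6 4.5 1.7
   vertex 0.5 1.2 2.5
   vertex 1.5 4.2 4.0
  endloop
 endfacet
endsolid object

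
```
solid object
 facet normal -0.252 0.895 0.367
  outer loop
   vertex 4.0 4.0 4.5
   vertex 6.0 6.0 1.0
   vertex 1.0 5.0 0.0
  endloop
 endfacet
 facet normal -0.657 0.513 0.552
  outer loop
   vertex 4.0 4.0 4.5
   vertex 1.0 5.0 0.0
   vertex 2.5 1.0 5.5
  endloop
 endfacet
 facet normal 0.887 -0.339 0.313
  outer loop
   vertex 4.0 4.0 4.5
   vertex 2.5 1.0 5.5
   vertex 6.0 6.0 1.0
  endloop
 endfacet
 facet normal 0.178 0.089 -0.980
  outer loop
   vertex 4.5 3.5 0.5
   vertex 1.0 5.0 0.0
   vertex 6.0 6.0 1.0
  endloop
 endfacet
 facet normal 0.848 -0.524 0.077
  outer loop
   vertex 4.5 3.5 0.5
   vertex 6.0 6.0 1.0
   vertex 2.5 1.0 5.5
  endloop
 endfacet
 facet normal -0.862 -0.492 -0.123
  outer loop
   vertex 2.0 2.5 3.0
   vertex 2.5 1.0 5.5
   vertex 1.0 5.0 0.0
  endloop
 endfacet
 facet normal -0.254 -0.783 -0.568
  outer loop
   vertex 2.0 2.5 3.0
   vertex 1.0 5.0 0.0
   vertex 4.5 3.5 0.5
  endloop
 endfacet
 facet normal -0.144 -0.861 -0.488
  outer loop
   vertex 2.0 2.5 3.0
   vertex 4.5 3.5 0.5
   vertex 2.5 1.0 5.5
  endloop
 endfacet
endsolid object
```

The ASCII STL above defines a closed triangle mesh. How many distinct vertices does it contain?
6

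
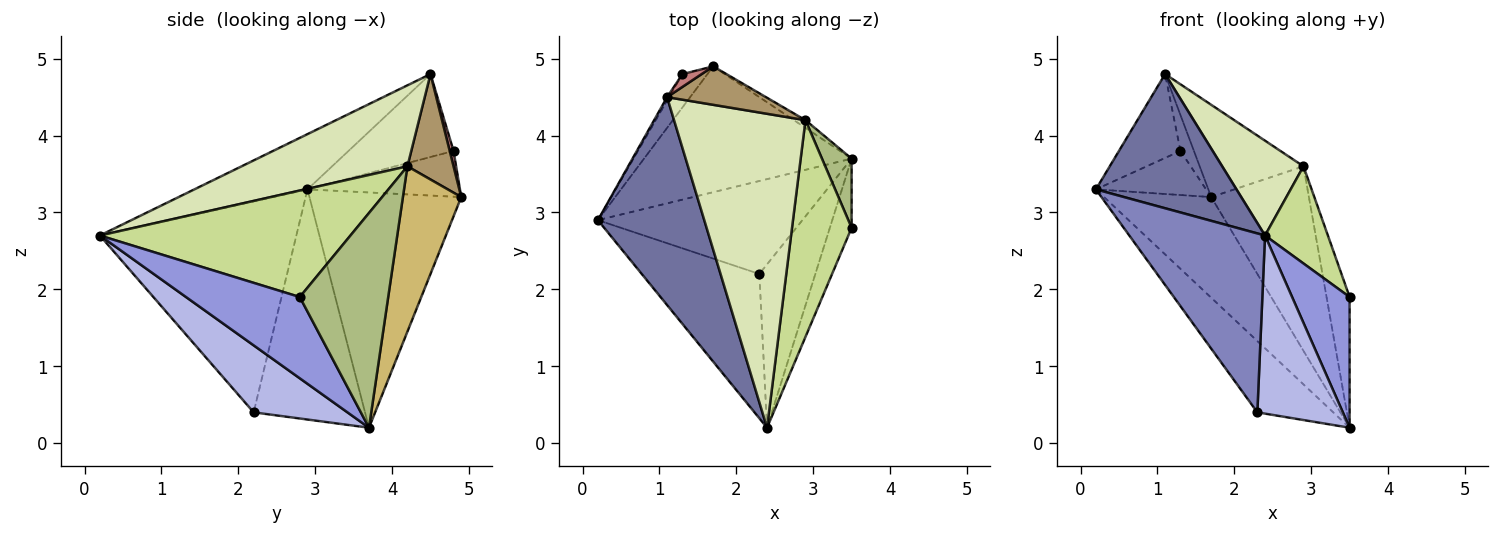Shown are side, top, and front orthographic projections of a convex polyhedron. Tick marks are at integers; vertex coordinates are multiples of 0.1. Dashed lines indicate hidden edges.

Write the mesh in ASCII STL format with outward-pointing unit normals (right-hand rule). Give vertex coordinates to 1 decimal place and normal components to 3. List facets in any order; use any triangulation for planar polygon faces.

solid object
 facet normal -0.400 -0.497 0.770
  outer loop
   vertex 1.1 4.5 4.8
   vertex 0.2 2.9 3.3
   vertex 2.4 0.2 2.7
  endloop
 endfacet
 facet normal -0.748 -0.517 -0.417
  outer loop
   vertex 2.3 2.2 0.4
   vertex 2.4 0.2 2.7
   vertex 0.2 2.9 3.3
  endloop
 endfacet
 facet normal 0.868 -0.439 -0.232
  outer loop
   vertex 3.5 3.7 0.2
   vertex 3.5 2.8 1.9
   vertex 2.4 0.2 2.7
  endloop
 endfacet
 facet normal 0.629 -0.573 -0.526
  outer loop
   vertex 3.5 3.7 0.2
   vertex 2.4 0.2 2.7
   vertex 2.3 2.2 0.4
  endloop
 endfacet
 facet normal -0.666 0.454 -0.592
  outer loop
   vertex 3.5 3.7 0.2
   vertex 2.3 2.2 0.4
   vertex 0.2 2.9 3.3
  endloop
 endfacet
 facet normal 0.959 0.250 0.132
  outer loop
   vertex 2.9 4.2 3.6
   vertex 3.5 2.8 1.9
   vertex 3.5 3.7 0.2
  endloop
 endfacet
 facet normal 0.852 -0.214 0.477
  outer loop
   vertex 2.9 4.2 3.6
   vertex 2.4 0.2 2.7
   vertex 3.5 2.8 1.9
  endloop
 endfacet
 facet normal 0.508 -0.249 0.824
  outer loop
   vertex 2.9 4.2 3.6
   vertex 1.1 4.5 4.8
   vertex 2.4 0.2 2.7
  endloop
 endfacet
 facet normal 0.380 0.854 0.356
  outer loop
   vertex 1.7 4.9 3.2
   vertex 1.1 4.5 4.8
   vertex 2.9 4.2 3.6
  endloop
 endfacet
 facet normal 0.512 0.858 -0.036
  outer loop
   vertex 1.7 4.9 3.2
   vertex 2.9 4.2 3.6
   vertex 3.5 3.7 0.2
  endloop
 endfacet
 facet normal -0.663 0.468 -0.585
  outer loop
   vertex 1.7 4.9 3.2
   vertex 3.5 3.7 0.2
   vertex 0.2 2.9 3.3
  endloop
 endfacet
 facet normal -0.863 0.505 -0.021
  outer loop
   vertex 1.3 4.8 3.8
   vertex 0.2 2.9 3.3
   vertex 1.1 4.5 4.8
  endloop
 endfacet
 facet normal -0.741 0.536 -0.405
  outer loop
   vertex 1.3 4.8 3.8
   vertex 1.7 4.9 3.2
   vertex 0.2 2.9 3.3
  endloop
 endfacet
 facet normal 0.260 0.909 0.325
  outer loop
   vertex 1.3 4.8 3.8
   vertex 1.1 4.5 4.8
   vertex 1.7 4.9 3.2
  endloop
 endfacet
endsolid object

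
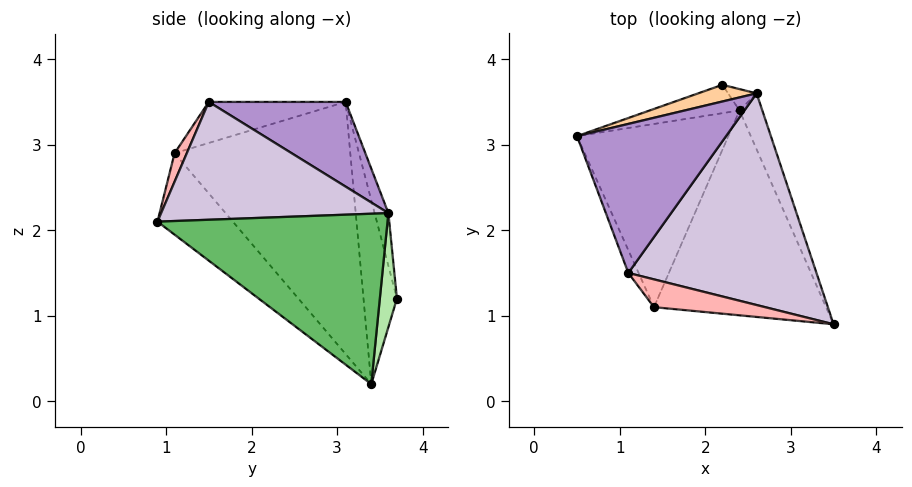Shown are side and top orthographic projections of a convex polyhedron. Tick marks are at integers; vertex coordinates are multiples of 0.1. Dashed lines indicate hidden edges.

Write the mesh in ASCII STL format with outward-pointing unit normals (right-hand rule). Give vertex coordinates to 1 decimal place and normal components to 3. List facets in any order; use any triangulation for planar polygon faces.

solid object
 facet normal -0.680 0.654 -0.332
  outer loop
   vertex 2.4 3.4 0.2
   vertex 0.5 3.1 3.5
   vertex 2.2 3.7 1.2
  endloop
 endfacet
 facet normal -0.835 -0.225 -0.501
  outer loop
   vertex 1.4 1.1 2.9
   vertex 0.5 3.1 3.5
   vertex 2.4 3.4 0.2
  endloop
 endfacet
 facet normal -0.322 -0.659 -0.680
  outer loop
   vertex 1.4 1.1 2.9
   vertex 2.4 3.4 0.2
   vertex 3.5 0.9 2.1
  endloop
 endfacet
 facet normal -0.138 0.978 0.153
  outer loop
   vertex 2.6 3.6 2.2
   vertex 2.2 3.7 1.2
   vertex 0.5 3.1 3.5
  endloop
 endfacet
 facet normal 0.940 0.318 -0.126
  outer loop
   vertex 2.6 3.6 2.2
   vertex 3.5 0.9 2.1
   vertex 2.4 3.4 0.2
  endloop
 endfacet
 facet normal 0.549 0.824 -0.137
  outer loop
   vertex 2.6 3.6 2.2
   vertex 2.4 3.4 0.2
   vertex 2.2 3.7 1.2
  endloop
 endfacet
 facet normal -0.912 -0.342 -0.228
  outer loop
   vertex 1.1 1.5 3.5
   vertex 0.5 3.1 3.5
   vertex 1.4 1.1 2.9
  endloop
 endfacet
 facet normal 0.154 -0.785 0.600
  outer loop
   vertex 1.1 1.5 3.5
   vertex 1.4 1.1 2.9
   vertex 3.5 0.9 2.1
  endloop
 endfacet
 facet normal 0.486 0.182 0.855
  outer loop
   vertex 1.1 1.5 3.5
   vertex 2.6 3.6 2.2
   vertex 0.5 3.1 3.5
  endloop
 endfacet
 facet normal 0.525 0.144 0.839
  outer loop
   vertex 1.1 1.5 3.5
   vertex 3.5 0.9 2.1
   vertex 2.6 3.6 2.2
  endloop
 endfacet
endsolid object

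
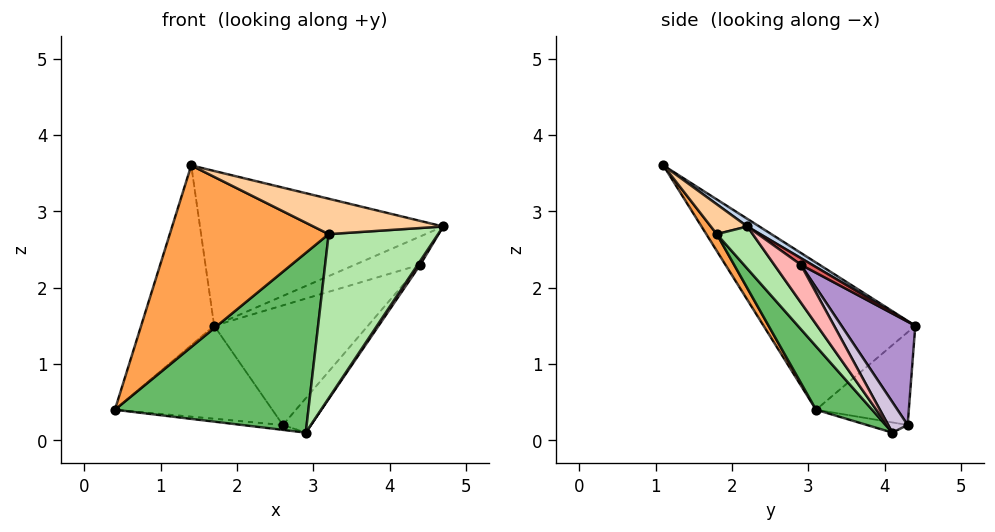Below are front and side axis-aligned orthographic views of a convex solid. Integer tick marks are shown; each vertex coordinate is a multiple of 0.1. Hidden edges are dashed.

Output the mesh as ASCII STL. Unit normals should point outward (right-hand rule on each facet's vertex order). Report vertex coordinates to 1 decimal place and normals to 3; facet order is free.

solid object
 facet normal -0.789 0.379 0.484
  outer loop
   vertex 1.7 4.4 1.5
   vertex 0.4 3.1 0.4
   vertex 1.4 1.1 3.6
  endloop
 endfacet
 facet normal 0.026 0.535 0.844
  outer loop
   vertex 1.7 4.4 1.5
   vertex 1.4 1.1 3.6
   vertex 4.7 2.2 2.8
  endloop
 endfacet
 facet normal 0.055 -0.839 -0.542
  outer loop
   vertex 3.2 1.8 2.7
   vertex 1.4 1.1 3.6
   vertex 0.4 3.1 0.4
  endloop
 endfacet
 facet normal 0.265 -0.943 -0.203
  outer loop
   vertex 3.2 1.8 2.7
   vertex 4.7 2.2 2.8
   vertex 1.4 1.1 3.6
  endloop
 endfacet
 facet normal 0.209 -0.720 -0.661
  outer loop
   vertex 3.2 1.8 2.7
   vertex 0.4 3.1 0.4
   vertex 2.9 4.1 0.1
  endloop
 endfacet
 facet normal 0.234 -0.715 -0.659
  outer loop
   vertex 3.2 1.8 2.7
   vertex 2.9 4.1 0.1
   vertex 4.7 2.2 2.8
  endloop
 endfacet
 facet normal 0.104 0.607 0.788
  outer loop
   vertex 4.4 2.9 2.3
   vertex 1.7 4.4 1.5
   vertex 4.7 2.2 2.8
  endloop
 endfacet
 facet normal 0.804 -0.077 -0.590
  outer loop
   vertex 4.4 2.9 2.3
   vertex 4.7 2.2 2.8
   vertex 2.9 4.1 0.1
  endloop
 endfacet
 facet normal 0.422 0.879 0.224
  outer loop
   vertex 2.6 4.3 0.2
   vertex 1.7 4.4 1.5
   vertex 4.4 2.9 2.3
  endloop
 endfacet
 facet normal 0.568 0.821 0.061
  outer loop
   vertex 2.6 4.3 0.2
   vertex 4.4 2.9 2.3
   vertex 2.9 4.1 0.1
  endloop
 endfacet
 facet normal -0.469 0.795 -0.386
  outer loop
   vertex 2.6 4.3 0.2
   vertex 0.4 3.1 0.4
   vertex 1.7 4.4 1.5
  endloop
 endfacet
 facet normal -0.192 0.192 -0.962
  outer loop
   vertex 2.6 4.3 0.2
   vertex 2.9 4.1 0.1
   vertex 0.4 3.1 0.4
  endloop
 endfacet
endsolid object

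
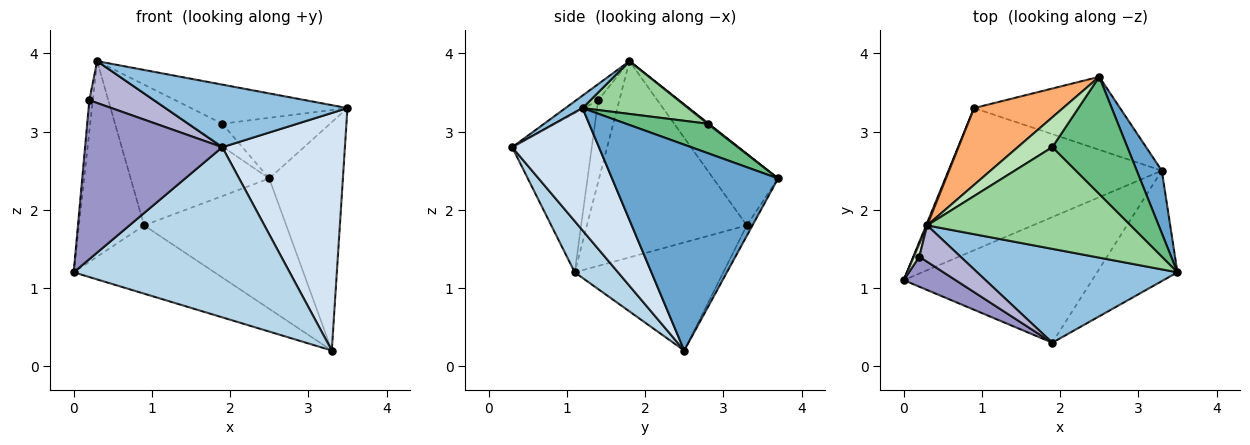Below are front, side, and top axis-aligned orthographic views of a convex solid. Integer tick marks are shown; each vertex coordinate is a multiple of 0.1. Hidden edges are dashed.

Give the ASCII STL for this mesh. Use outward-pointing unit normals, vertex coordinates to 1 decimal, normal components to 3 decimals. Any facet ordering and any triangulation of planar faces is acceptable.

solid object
 facet normal 0.908 0.403 0.110
  outer loop
   vertex 3.3 2.5 0.2
   vertex 2.5 3.7 2.4
   vertex 3.5 1.2 3.3
  endloop
 endfacet
 facet normal 0.052 -0.554 0.831
  outer loop
   vertex 1.9 0.3 2.8
   vertex 3.5 1.2 3.3
   vertex 0.3 1.8 3.9
  endloop
 endfacet
 facet normal 0.159 -0.794 -0.586
  outer loop
   vertex 1.9 0.3 2.8
   vertex 0.0 1.1 1.2
   vertex 3.3 2.5 0.2
  endloop
 endfacet
 facet normal 0.540 -0.763 -0.355
  outer loop
   vertex 1.9 0.3 2.8
   vertex 3.3 2.5 0.2
   vertex 3.5 1.2 3.3
  endloop
 endfacet
 facet normal -0.926 0.377 0.005
  outer loop
   vertex 0.9 3.3 1.8
   vertex 0.0 1.1 1.2
   vertex 0.3 1.8 3.9
  endloop
 endfacet
 facet normal -0.375 0.802 0.465
  outer loop
   vertex 0.9 3.3 1.8
   vertex 0.3 1.8 3.9
   vertex 2.5 3.7 2.4
  endloop
 endfacet
 facet normal -0.415 0.394 -0.820
  outer loop
   vertex 0.9 3.3 1.8
   vertex 3.3 2.5 0.2
   vertex 0.0 1.1 1.2
  endloop
 endfacet
 facet normal -0.035 0.872 -0.488
  outer loop
   vertex 0.9 3.3 1.8
   vertex 2.5 3.7 2.4
   vertex 3.3 2.5 0.2
  endloop
 endfacet
 facet normal 0.329 0.434 0.839
  outer loop
   vertex 1.9 2.8 3.1
   vertex 3.5 1.2 3.3
   vertex 2.5 3.7 2.4
  endloop
 endfacet
 facet normal 0.235 0.349 0.907
  outer loop
   vertex 1.9 2.8 3.1
   vertex 0.3 1.8 3.9
   vertex 3.5 1.2 3.3
  endloop
 endfacet
 facet normal 0.019 0.606 0.795
  outer loop
   vertex 1.9 2.8 3.1
   vertex 2.5 3.7 2.4
   vertex 0.3 1.8 3.9
  endloop
 endfacet
 facet normal -0.985 0.162 0.067
  outer loop
   vertex 0.2 1.4 3.4
   vertex 0.3 1.8 3.9
   vertex 0.0 1.1 1.2
  endloop
 endfacet
 facet normal -0.495 -0.854 0.161
  outer loop
   vertex 0.2 1.4 3.4
   vertex 0.0 1.1 1.2
   vertex 1.9 0.3 2.8
  endloop
 endfacet
 facet normal -0.249 -0.731 0.635
  outer loop
   vertex 0.2 1.4 3.4
   vertex 1.9 0.3 2.8
   vertex 0.3 1.8 3.9
  endloop
 endfacet
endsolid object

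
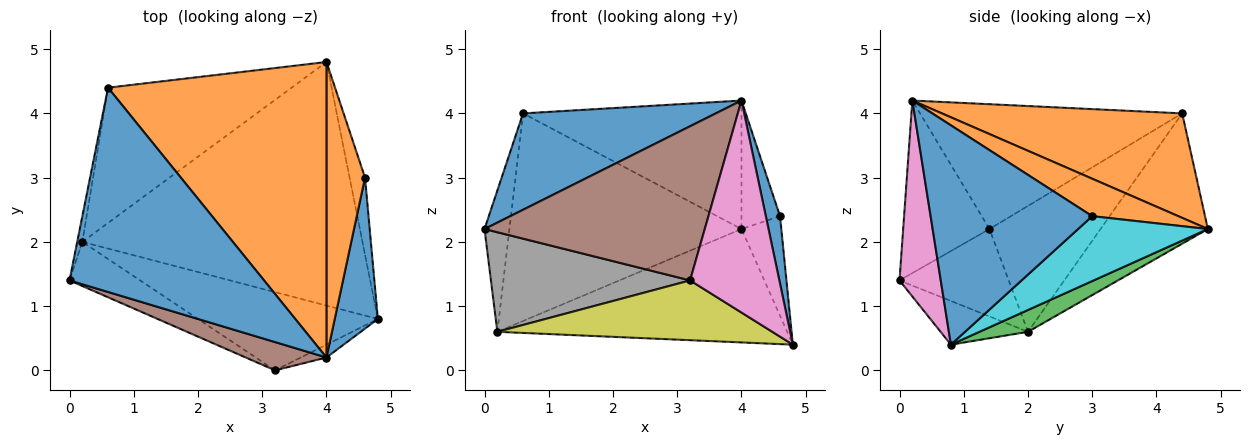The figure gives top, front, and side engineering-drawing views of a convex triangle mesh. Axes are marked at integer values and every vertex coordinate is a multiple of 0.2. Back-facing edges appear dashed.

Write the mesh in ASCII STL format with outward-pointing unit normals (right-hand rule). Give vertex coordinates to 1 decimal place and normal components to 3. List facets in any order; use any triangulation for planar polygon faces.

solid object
 facet normal -0.502 -0.369 0.782
  outer loop
   vertex 0.6 4.4 4.0
   vertex 0.0 1.4 2.2
   vertex 4.0 0.2 4.2
  endloop
 endfacet
 facet normal 0.402 0.365 0.840
  outer loop
   vertex 0.6 4.4 4.0
   vertex 4.0 0.2 4.2
   vertex 4.0 4.8 2.2
  endloop
 endfacet
 facet normal 0.071 0.421 -0.904
  outer loop
   vertex 0.2 2.0 0.6
   vertex 4.0 4.8 2.2
   vertex 4.8 0.8 0.4
  endloop
 endfacet
 facet normal -0.975 0.219 -0.040
  outer loop
   vertex 0.2 2.0 0.6
   vertex 0.0 1.4 2.2
   vertex 0.6 4.4 4.0
  endloop
 endfacet
 facet normal -0.361 0.781 -0.509
  outer loop
   vertex 0.2 2.0 0.6
   vertex 0.6 4.4 4.0
   vertex 4.0 4.8 2.2
  endloop
 endfacet
 facet normal -0.359 -0.918 0.168
  outer loop
   vertex 3.2 0.0 1.4
   vertex 4.0 0.2 4.2
   vertex 0.0 1.4 2.2
  endloop
 endfacet
 facet normal 0.419 -0.906 -0.055
  outer loop
   vertex 3.2 0.0 1.4
   vertex 4.8 0.8 0.4
   vertex 4.0 0.2 4.2
  endloop
 endfacet
 facet normal -0.448 -0.817 -0.362
  outer loop
   vertex 3.2 0.0 1.4
   vertex 0.0 1.4 2.2
   vertex 0.2 2.0 0.6
  endloop
 endfacet
 facet normal -0.189 -0.596 -0.780
  outer loop
   vertex 3.2 0.0 1.4
   vertex 0.2 2.0 0.6
   vertex 4.8 0.8 0.4
  endloop
 endfacet
 facet normal 0.932 0.286 -0.222
  outer loop
   vertex 4.6 3.0 2.4
   vertex 4.8 0.8 0.4
   vertex 4.0 4.8 2.2
  endloop
 endfacet
 facet normal 0.978 -0.086 0.192
  outer loop
   vertex 4.6 3.0 2.4
   vertex 4.0 0.2 4.2
   vertex 4.8 0.8 0.4
  endloop
 endfacet
 facet normal 0.665 0.298 0.685
  outer loop
   vertex 4.6 3.0 2.4
   vertex 4.0 4.8 2.2
   vertex 4.0 0.2 4.2
  endloop
 endfacet
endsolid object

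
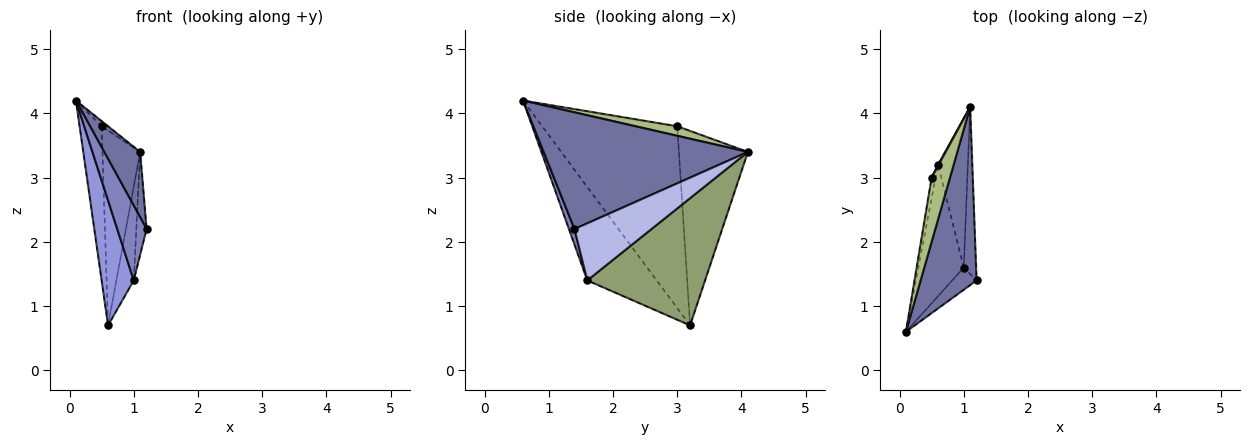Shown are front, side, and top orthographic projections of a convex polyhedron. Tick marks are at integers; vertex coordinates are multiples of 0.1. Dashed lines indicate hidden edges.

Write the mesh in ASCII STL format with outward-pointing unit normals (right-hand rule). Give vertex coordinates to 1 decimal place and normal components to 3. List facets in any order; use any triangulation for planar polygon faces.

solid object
 facet normal 0.891 -0.157 0.427
  outer loop
   vertex 1.1 4.1 3.4
   vertex 0.1 0.6 4.2
   vertex 1.2 1.4 2.2
  endloop
 endfacet
 facet normal 0.177 -0.944 -0.280
  outer loop
   vertex 1.0 1.6 1.4
   vertex 1.2 1.4 2.2
   vertex 0.1 0.6 4.2
  endloop
 endfacet
 facet normal -0.830 -0.384 -0.404
  outer loop
   vertex 1.0 1.6 1.4
   vertex 0.1 0.6 4.2
   vertex 0.6 3.2 0.7
  endloop
 endfacet
 facet normal 0.969 0.129 -0.210
  outer loop
   vertex 1.0 1.6 1.4
   vertex 1.1 4.1 3.4
   vertex 1.2 1.4 2.2
  endloop
 endfacet
 facet normal 0.964 0.142 -0.226
  outer loop
   vertex 1.0 1.6 1.4
   vertex 0.6 3.2 0.7
   vertex 1.1 4.1 3.4
  endloop
 endfacet
 facet normal 0.460 0.071 0.885
  outer loop
   vertex 0.5 3.0 3.8
   vertex 0.1 0.6 4.2
   vertex 1.1 4.1 3.4
  endloop
 endfacet
 facet normal -0.987 0.161 -0.021
  outer loop
   vertex 0.5 3.0 3.8
   vertex 0.6 3.2 0.7
   vertex 0.1 0.6 4.2
  endloop
 endfacet
 facet normal -0.877 0.480 0.003
  outer loop
   vertex 0.5 3.0 3.8
   vertex 1.1 4.1 3.4
   vertex 0.6 3.2 0.7
  endloop
 endfacet
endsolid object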